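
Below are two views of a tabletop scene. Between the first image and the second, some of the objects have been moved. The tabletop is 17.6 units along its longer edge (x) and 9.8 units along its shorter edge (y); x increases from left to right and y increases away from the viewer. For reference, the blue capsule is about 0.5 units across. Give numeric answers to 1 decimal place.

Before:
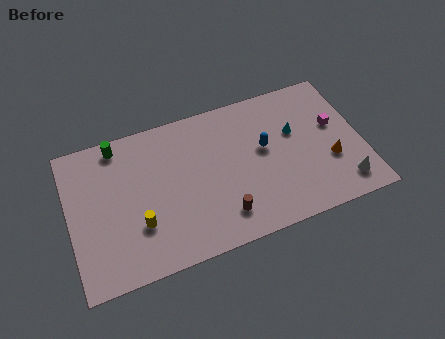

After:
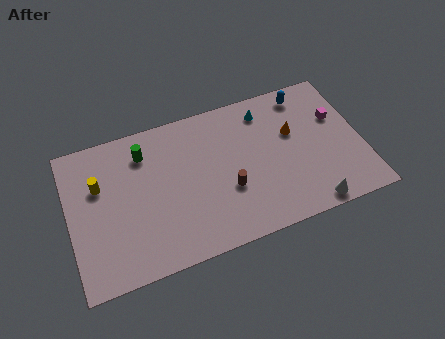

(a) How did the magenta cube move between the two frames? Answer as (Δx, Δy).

(0.2, 0.5)

From the two frames, the magenta cube sits at roughly (16.1, 5.8) before and (16.3, 6.3) after.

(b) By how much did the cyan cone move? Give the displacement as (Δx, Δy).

(-1.6, 2.0)

The cyan cone was at about (13.7, 6.1) and moved to about (12.1, 8.1).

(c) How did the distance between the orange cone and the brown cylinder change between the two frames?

-2.0

They were about 6.9 units apart before and 4.9 after — 2.0 units closer together.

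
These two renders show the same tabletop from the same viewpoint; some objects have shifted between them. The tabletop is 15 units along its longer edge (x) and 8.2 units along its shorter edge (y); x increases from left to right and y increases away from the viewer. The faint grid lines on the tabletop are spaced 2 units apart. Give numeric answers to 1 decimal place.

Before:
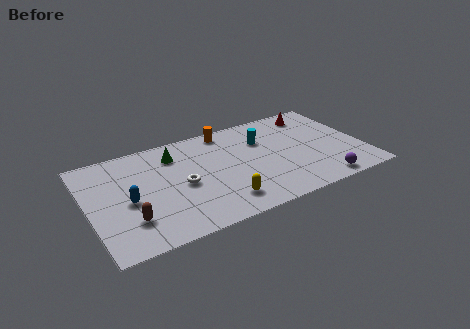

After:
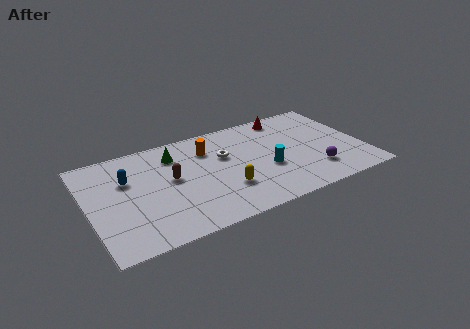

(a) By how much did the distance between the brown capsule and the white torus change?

-0.3

Before: roughly 3.4 units apart; after: 3.1. That's 0.3 units closer together.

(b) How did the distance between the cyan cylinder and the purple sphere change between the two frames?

-2.7

Before: roughly 5.5 units apart; after: 2.8. That's 2.7 units closer together.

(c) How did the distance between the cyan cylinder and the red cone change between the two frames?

+1.0

The distance was about 3.3 in the first image and 4.3 in the second, so they moved 1.0 units further apart.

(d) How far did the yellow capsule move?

0.9

The yellow capsule moved from about (6.9, 1.6) to (7.2, 2.5), a distance of √(0.3² + 0.9²) ≈ 0.9.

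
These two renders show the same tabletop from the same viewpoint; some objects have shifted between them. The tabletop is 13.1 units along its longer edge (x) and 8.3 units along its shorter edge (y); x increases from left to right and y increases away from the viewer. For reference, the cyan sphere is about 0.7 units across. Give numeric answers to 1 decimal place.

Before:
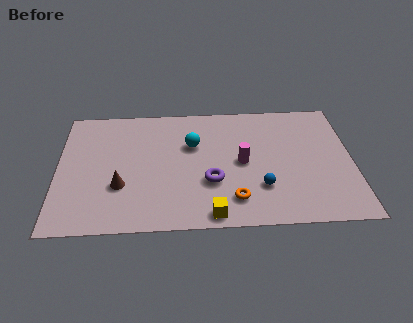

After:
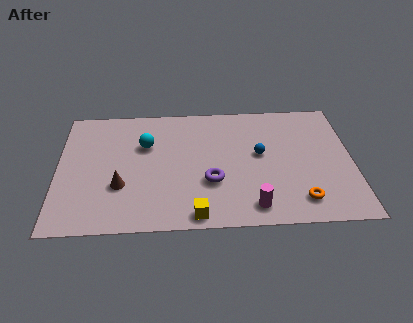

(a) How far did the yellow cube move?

0.7

The yellow cube was near (6.8, 0.8) before and (6.1, 0.8) after, so it travelled √(0.7² + 0.0²) ≈ 0.7 units.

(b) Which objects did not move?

the brown cone and the purple torus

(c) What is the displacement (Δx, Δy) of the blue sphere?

(0.0, 2.2)

The blue sphere started near (9.0, 2.4) and ended near (9.0, 4.6).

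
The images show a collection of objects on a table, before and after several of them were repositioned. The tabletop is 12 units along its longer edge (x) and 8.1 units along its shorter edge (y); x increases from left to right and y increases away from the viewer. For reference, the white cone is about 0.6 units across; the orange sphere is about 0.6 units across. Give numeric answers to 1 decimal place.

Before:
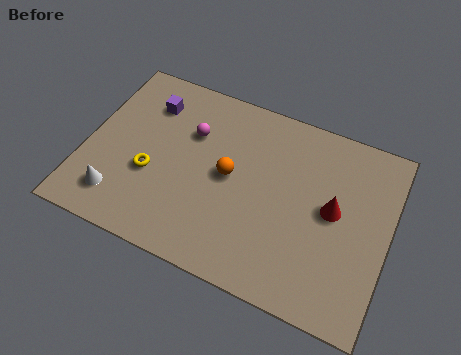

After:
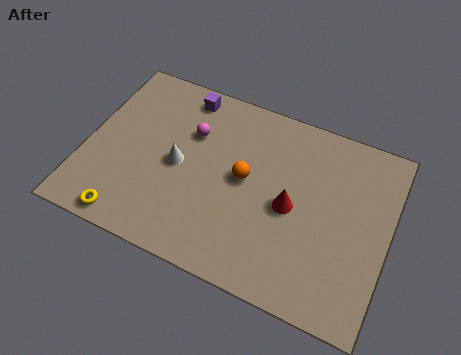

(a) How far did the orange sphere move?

0.6

The orange sphere moved from about (5.7, 4.2) to (6.3, 4.3), a distance of √(0.6² + 0.1²) ≈ 0.6.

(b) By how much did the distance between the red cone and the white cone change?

-4.1

Before: roughly 8.6 units apart; after: 4.5. That's 4.1 units closer together.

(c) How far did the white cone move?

3.1

The white cone moved from about (1.6, 1.6) to (3.7, 3.9), a distance of √(2.1² + 2.3²) ≈ 3.1.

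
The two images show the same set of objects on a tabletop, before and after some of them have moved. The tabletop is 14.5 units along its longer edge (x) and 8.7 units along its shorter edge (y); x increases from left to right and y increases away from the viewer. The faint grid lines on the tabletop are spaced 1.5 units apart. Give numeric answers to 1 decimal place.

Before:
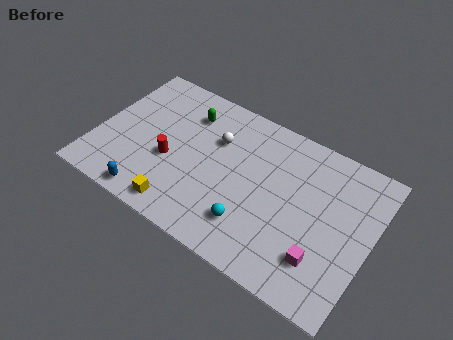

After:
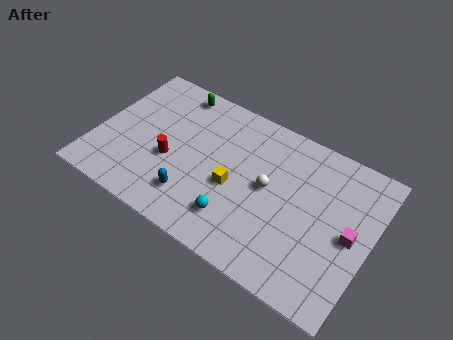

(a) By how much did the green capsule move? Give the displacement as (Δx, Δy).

(-0.9, 1.0)

The green capsule was at about (4.4, 6.7) and moved to about (3.5, 7.7).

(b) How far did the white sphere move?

3.3

From (6.1, 5.9) to (9.1, 4.6), the white sphere covered √(3.0² + 1.3²) ≈ 3.3 units.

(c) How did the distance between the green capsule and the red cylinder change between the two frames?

+1.0

The distance was about 3.2 in the first image and 4.2 in the second, so they moved 1.0 units further apart.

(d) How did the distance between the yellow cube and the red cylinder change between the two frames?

+0.8

The distance was about 2.6 in the first image and 3.4 in the second, so they moved 0.8 units further apart.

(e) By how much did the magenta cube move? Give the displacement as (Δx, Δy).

(1.2, 2.0)

From the two frames, the magenta cube sits at roughly (12.3, 2.2) before and (13.5, 4.2) after.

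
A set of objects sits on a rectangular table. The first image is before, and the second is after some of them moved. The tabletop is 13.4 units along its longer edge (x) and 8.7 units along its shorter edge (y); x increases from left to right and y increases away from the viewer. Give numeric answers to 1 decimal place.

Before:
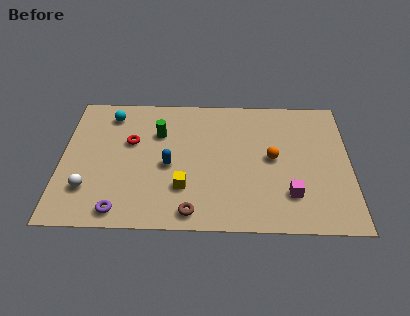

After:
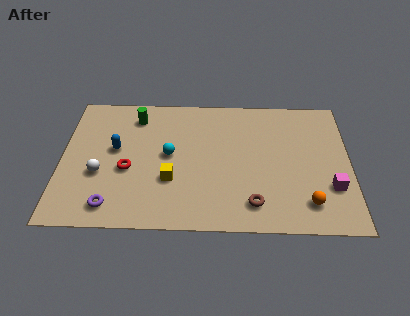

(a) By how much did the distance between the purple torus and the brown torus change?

+3.2

They were about 3.3 units apart before and 6.5 after — 3.2 units further apart.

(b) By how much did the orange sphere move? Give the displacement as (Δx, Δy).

(1.6, -2.8)

The orange sphere started near (9.8, 4.5) and ended near (11.4, 1.7).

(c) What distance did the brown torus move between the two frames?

2.9

From (6.1, 1.0) to (8.9, 1.6), the brown torus covered √(2.8² + 0.6²) ≈ 2.9 units.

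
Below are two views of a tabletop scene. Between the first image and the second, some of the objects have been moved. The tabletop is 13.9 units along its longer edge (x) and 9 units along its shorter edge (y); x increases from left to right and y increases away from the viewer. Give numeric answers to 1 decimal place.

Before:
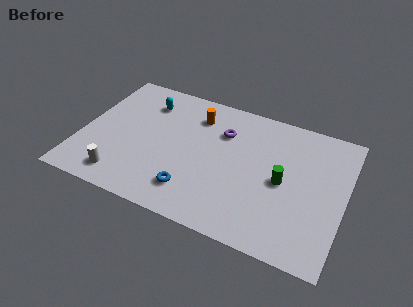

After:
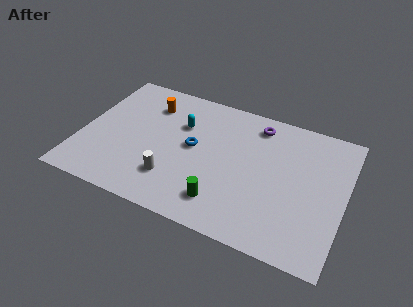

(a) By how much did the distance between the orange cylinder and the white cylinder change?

-1.6

Before: roughly 6.5 units apart; after: 4.9. That's 1.6 units closer together.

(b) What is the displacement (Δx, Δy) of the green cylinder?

(-2.9, -2.5)

From the two frames, the green cylinder sits at roughly (10.7, 4.3) before and (7.8, 1.8) after.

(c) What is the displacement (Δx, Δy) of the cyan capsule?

(2.0, -0.9)

The cyan capsule was at about (3.1, 7.0) and moved to about (5.1, 6.1).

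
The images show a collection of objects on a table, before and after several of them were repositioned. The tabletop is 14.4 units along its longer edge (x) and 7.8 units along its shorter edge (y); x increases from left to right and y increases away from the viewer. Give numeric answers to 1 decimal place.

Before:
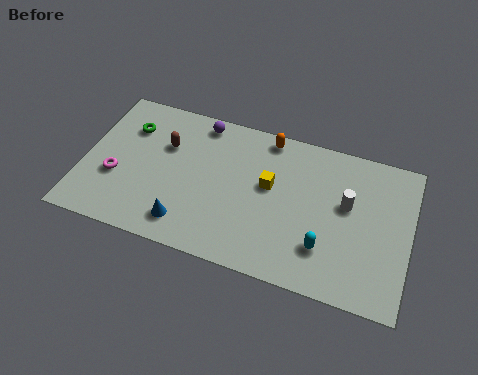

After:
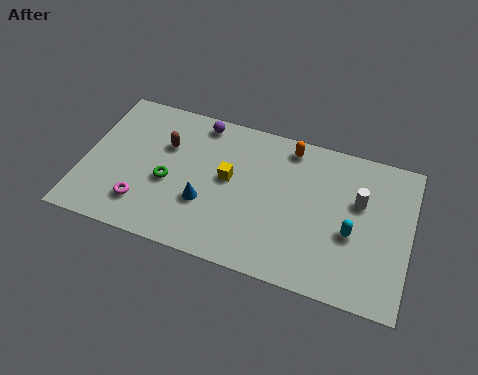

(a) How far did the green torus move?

3.1

The green torus was near (1.8, 5.7) before and (3.8, 3.3) after, so it travelled √(2.0² + 2.4²) ≈ 3.1 units.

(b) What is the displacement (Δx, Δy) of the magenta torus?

(1.3, -1.1)

The magenta torus was at about (1.5, 2.9) and moved to about (2.8, 1.8).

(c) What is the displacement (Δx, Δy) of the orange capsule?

(1.0, -0.2)

The orange capsule was at about (7.9, 7.0) and moved to about (8.9, 6.8).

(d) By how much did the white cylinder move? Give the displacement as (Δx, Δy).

(0.5, 0.3)

From the two frames, the white cylinder sits at roughly (11.6, 4.6) before and (12.1, 4.9) after.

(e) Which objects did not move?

the brown capsule and the purple sphere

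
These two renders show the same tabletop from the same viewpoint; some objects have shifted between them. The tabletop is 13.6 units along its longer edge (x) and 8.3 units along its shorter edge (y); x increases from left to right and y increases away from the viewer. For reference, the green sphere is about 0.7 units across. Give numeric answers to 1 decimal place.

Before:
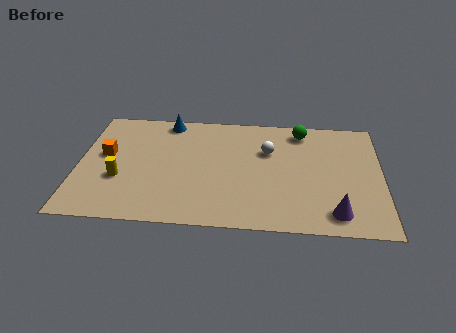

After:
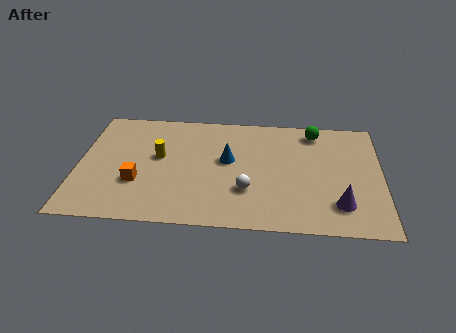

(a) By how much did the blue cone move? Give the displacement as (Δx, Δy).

(2.8, -2.7)

From the two frames, the blue cone sits at roughly (3.9, 7.4) before and (6.7, 4.7) after.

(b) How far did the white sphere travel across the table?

3.0

From (8.5, 5.5) to (7.6, 2.6), the white sphere covered √(0.9² + 2.9²) ≈ 3.0 units.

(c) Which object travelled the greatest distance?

the blue cone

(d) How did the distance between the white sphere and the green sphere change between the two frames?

+3.2

The distance was about 2.2 in the first image and 5.4 in the second, so they moved 3.2 units further apart.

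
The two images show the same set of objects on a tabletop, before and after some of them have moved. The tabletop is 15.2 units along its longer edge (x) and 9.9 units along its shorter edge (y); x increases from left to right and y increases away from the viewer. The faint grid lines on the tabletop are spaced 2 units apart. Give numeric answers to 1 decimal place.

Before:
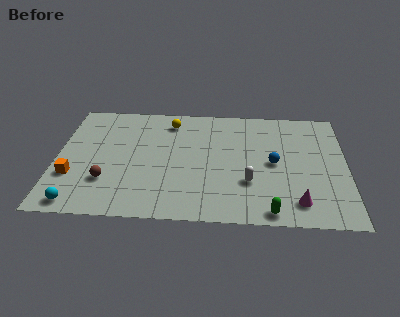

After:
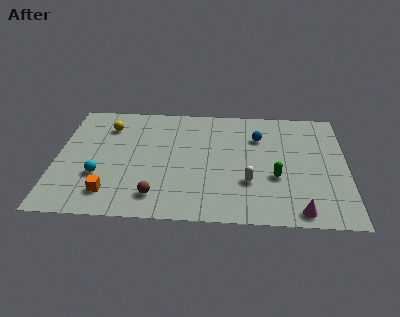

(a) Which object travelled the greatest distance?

the yellow sphere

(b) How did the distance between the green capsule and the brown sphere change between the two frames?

-2.2

Before: roughly 8.7 units apart; after: 6.5. That's 2.2 units closer together.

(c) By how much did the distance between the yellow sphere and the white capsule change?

+2.2

The distance was about 6.5 in the first image and 8.7 in the second, so they moved 2.2 units further apart.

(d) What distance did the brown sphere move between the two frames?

2.8

From (2.7, 2.9) to (5.3, 1.8), the brown sphere covered √(2.6² + 1.1²) ≈ 2.8 units.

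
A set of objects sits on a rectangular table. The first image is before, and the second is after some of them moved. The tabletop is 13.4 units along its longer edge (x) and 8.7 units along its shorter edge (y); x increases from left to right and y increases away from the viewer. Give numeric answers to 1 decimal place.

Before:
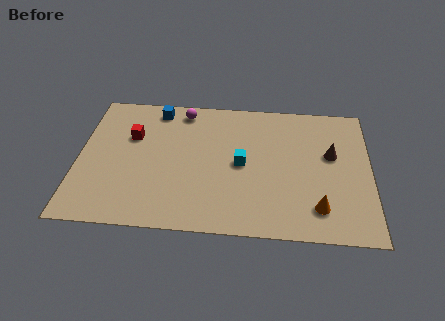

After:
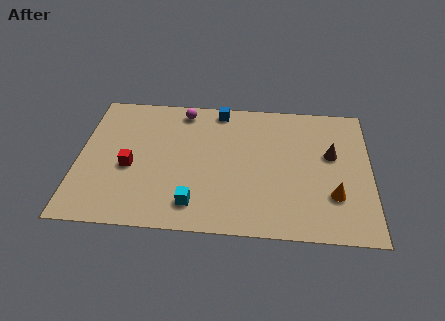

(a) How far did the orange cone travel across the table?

1.1

From (11.0, 1.8) to (11.7, 2.6), the orange cone covered √(0.7² + 0.8²) ≈ 1.1 units.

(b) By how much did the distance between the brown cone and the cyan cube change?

+3.0

Before: roughly 4.2 units apart; after: 7.2. That's 3.0 units further apart.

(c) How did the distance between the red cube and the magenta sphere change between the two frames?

+1.5

They were about 3.0 units apart before and 4.5 after — 1.5 units further apart.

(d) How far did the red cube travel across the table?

2.0

From (2.4, 5.7) to (2.4, 3.7), the red cube covered √(0.0² + 2.0²) ≈ 2.0 units.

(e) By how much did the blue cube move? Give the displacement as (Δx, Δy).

(2.9, 0.2)

The blue cube was at about (3.5, 7.6) and moved to about (6.4, 7.8).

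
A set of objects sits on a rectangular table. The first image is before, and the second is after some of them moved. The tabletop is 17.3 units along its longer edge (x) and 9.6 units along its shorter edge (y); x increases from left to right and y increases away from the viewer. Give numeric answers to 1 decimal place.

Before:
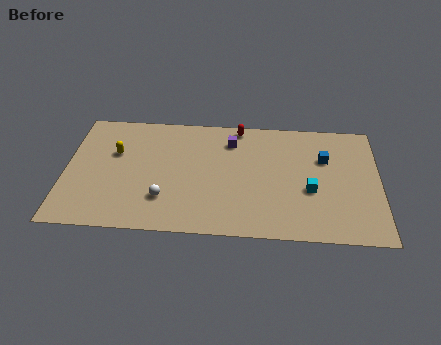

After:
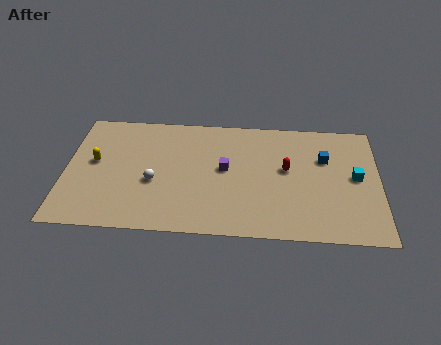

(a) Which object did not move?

the blue cube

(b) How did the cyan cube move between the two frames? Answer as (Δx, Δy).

(2.5, 1.2)

From the two frames, the cyan cube sits at roughly (13.5, 3.8) before and (16.0, 5.0) after.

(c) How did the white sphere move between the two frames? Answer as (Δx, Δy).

(-0.6, 1.3)

From the two frames, the white sphere sits at roughly (5.5, 2.6) before and (4.9, 3.9) after.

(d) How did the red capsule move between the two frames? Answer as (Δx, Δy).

(2.7, -3.3)

From the two frames, the red capsule sits at roughly (9.5, 8.7) before and (12.2, 5.4) after.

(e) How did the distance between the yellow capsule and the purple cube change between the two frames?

+0.6

They were about 6.6 units apart before and 7.2 after — 0.6 units further apart.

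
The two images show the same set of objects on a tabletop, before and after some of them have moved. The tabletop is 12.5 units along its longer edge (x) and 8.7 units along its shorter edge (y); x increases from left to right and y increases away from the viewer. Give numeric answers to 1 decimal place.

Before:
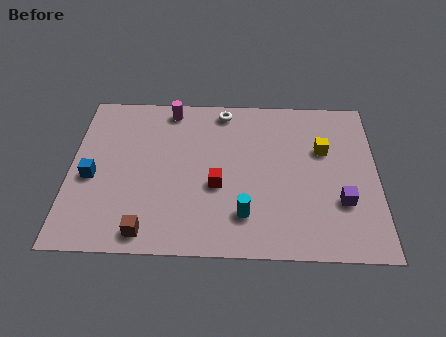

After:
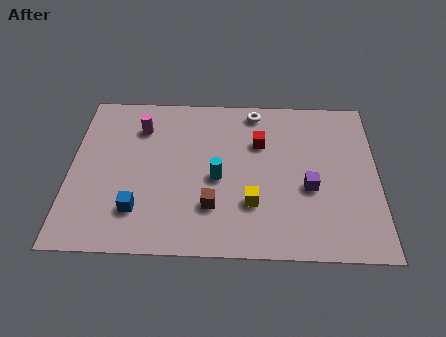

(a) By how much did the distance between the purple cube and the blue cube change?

-3.1

The distance was about 10.1 in the first image and 7.0 in the second, so they moved 3.1 units closer together.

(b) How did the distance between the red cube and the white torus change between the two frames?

-2.4

They were about 4.2 units apart before and 1.8 after — 2.4 units closer together.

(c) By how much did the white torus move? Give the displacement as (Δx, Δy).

(1.3, 0.0)

The white torus was at about (6.2, 7.7) and moved to about (7.5, 7.7).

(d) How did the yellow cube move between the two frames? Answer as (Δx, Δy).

(-2.9, -3.0)

From the two frames, the yellow cube sits at roughly (10.3, 5.6) before and (7.4, 2.6) after.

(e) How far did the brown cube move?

3.0

The brown cube was near (3.2, 1.0) before and (5.8, 2.4) after, so it travelled √(2.6² + 1.4²) ≈ 3.0 units.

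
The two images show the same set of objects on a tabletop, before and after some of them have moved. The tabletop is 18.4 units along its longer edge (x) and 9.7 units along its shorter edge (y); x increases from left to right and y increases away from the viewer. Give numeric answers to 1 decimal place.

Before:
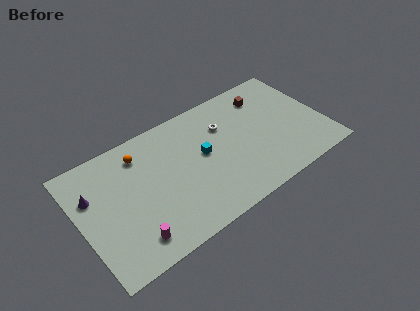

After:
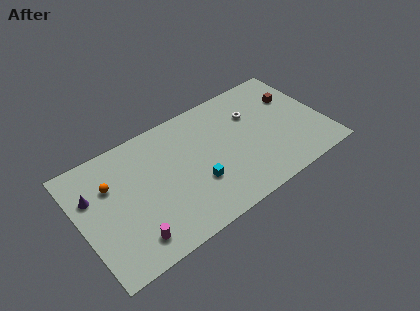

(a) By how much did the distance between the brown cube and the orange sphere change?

+4.4

The distance was about 9.7 in the first image and 14.1 in the second, so they moved 4.4 units further apart.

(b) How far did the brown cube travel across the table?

2.3

The brown cube moved from about (14.6, 7.7) to (16.6, 6.6), a distance of √(2.0² + 1.1²) ≈ 2.3.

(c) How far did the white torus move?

2.2

The white torus was near (11.2, 6.8) before and (13.4, 6.7) after, so it travelled √(2.2² + 0.1²) ≈ 2.2 units.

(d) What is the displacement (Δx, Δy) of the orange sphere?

(-2.4, -1.2)

The orange sphere started near (4.9, 7.8) and ended near (2.5, 6.6).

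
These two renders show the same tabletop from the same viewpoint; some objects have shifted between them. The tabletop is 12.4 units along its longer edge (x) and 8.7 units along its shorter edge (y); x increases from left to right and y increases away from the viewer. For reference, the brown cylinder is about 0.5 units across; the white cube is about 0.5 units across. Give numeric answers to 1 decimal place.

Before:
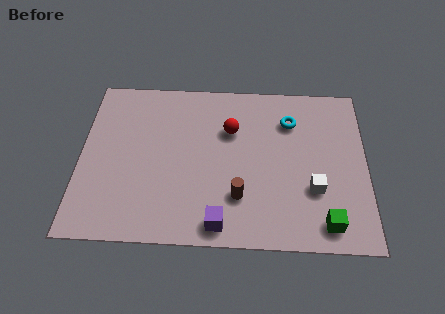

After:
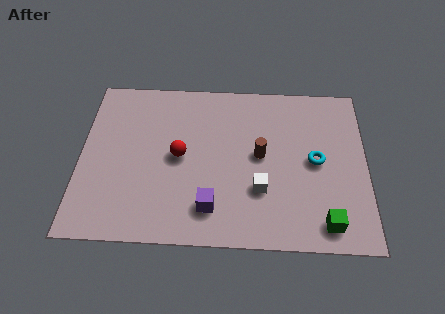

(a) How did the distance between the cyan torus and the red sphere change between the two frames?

+3.2

They were about 2.7 units apart before and 5.9 after — 3.2 units further apart.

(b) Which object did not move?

the green cube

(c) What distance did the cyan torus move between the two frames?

2.4

From (9.1, 6.5) to (10.2, 4.4), the cyan torus covered √(1.1² + 2.1²) ≈ 2.4 units.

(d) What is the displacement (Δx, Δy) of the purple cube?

(-0.4, 0.8)

The purple cube was at about (6.1, 1.0) and moved to about (5.7, 1.8).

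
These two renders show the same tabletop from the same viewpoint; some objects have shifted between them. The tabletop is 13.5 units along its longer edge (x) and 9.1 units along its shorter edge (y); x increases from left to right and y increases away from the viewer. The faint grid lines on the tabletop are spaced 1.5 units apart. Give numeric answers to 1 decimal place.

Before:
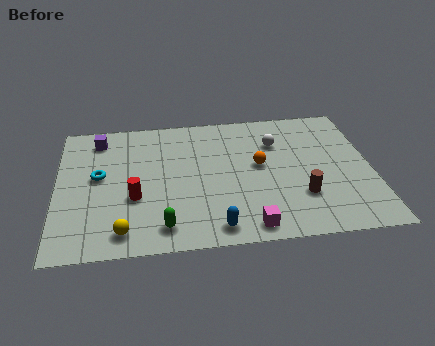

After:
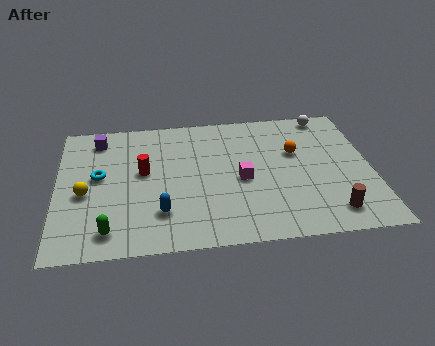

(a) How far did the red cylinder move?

1.7

The red cylinder moved from about (3.3, 3.4) to (3.7, 5.1), a distance of √(0.4² + 1.7²) ≈ 1.7.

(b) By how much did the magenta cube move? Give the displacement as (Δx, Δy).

(-0.2, 3.1)

From the two frames, the magenta cube sits at roughly (8.1, 1.0) before and (7.9, 4.1) after.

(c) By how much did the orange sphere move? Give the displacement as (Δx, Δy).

(1.6, 0.7)

The orange sphere started near (8.7, 5.0) and ended near (10.3, 5.7).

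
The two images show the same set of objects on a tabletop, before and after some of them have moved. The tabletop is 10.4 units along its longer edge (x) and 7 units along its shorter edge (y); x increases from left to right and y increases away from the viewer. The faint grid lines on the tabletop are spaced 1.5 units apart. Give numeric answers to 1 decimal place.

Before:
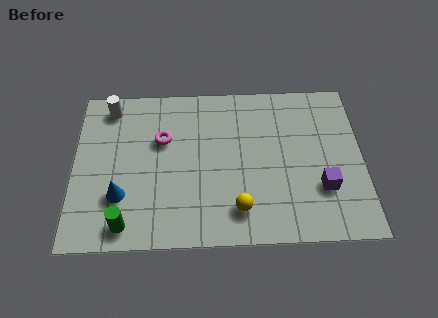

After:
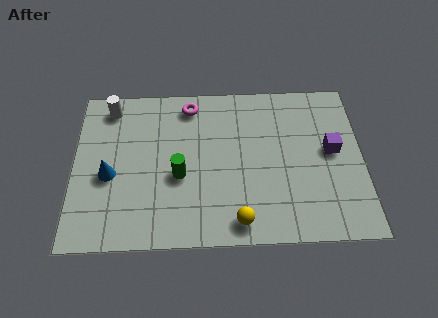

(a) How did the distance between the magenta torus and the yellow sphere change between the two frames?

+1.3

Before: roughly 4.1 units apart; after: 5.4. That's 1.3 units further apart.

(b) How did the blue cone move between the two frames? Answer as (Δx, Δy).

(-0.4, 0.9)

The blue cone started near (1.7, 2.1) and ended near (1.3, 3.0).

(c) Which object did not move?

the white cylinder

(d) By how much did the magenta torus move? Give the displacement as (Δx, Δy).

(1.0, 1.5)

The magenta torus was at about (3.2, 4.5) and moved to about (4.2, 6.0).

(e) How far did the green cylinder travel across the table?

2.8

The green cylinder was near (1.9, 0.9) before and (3.8, 2.9) after, so it travelled √(1.9² + 2.0²) ≈ 2.8 units.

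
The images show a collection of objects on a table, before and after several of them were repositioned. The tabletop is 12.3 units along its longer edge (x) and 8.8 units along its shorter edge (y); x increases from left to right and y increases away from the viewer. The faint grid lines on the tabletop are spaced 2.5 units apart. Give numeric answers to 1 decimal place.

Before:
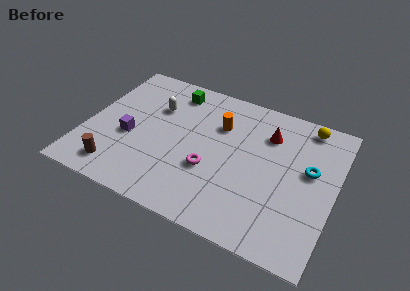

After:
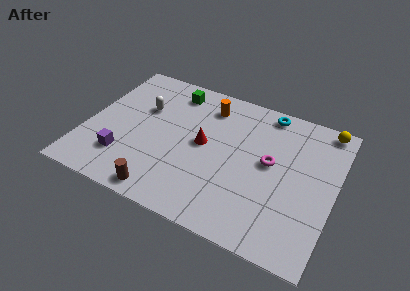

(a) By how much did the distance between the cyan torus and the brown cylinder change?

-1.6

They were about 9.8 units apart before and 8.2 after — 1.6 units closer together.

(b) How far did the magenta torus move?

3.2

From (6.3, 3.2) to (9.1, 4.8), the magenta torus covered √(2.8² + 1.6²) ≈ 3.2 units.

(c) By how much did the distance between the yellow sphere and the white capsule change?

+1.6

Before: roughly 7.6 units apart; after: 9.2. That's 1.6 units further apart.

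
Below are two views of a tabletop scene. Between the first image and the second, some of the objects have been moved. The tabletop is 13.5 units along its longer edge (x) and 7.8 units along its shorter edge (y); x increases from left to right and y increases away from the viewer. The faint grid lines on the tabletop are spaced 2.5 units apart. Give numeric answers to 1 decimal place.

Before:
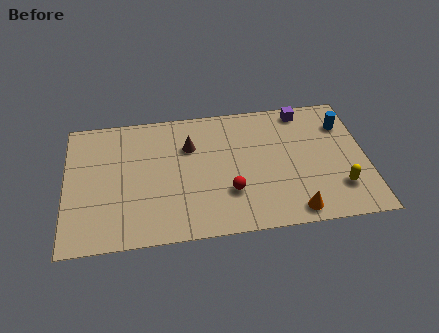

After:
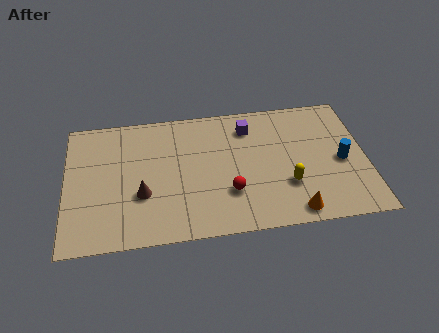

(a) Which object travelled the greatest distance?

the brown cone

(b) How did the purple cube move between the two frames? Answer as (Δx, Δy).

(-2.5, -0.7)

The purple cube was at about (10.8, 6.9) and moved to about (8.3, 6.2).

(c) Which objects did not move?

the orange cone and the red sphere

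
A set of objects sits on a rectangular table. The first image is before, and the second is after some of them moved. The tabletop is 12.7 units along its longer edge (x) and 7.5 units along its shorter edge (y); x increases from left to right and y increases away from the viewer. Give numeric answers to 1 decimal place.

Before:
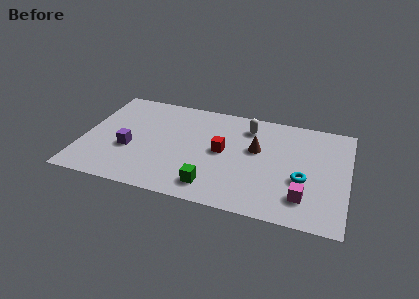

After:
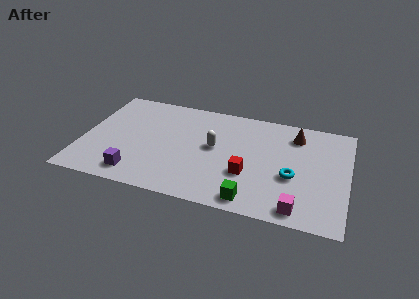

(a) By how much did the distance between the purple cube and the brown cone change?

+2.5

The distance was about 6.2 in the first image and 8.7 in the second, so they moved 2.5 units further apart.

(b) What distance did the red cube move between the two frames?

1.8

The red cube moved from about (6.7, 3.9) to (8.0, 2.6), a distance of √(1.3² + 1.3²) ≈ 1.8.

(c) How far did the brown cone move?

2.3

The brown cone was near (8.3, 4.5) before and (10.1, 6.0) after, so it travelled √(1.8² + 1.5²) ≈ 2.3 units.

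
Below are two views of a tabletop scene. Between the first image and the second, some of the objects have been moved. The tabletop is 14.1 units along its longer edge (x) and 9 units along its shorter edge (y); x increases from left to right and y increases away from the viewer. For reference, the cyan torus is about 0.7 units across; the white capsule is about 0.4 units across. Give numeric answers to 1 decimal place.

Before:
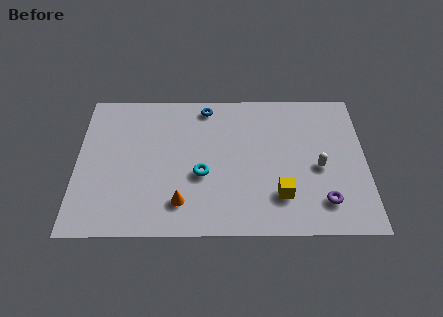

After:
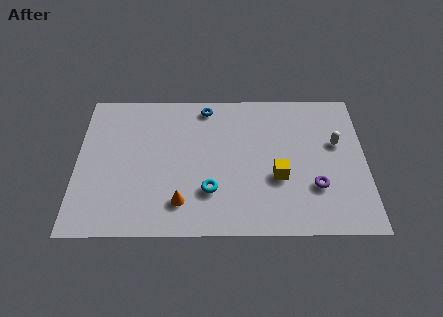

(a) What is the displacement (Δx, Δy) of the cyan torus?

(0.4, -1.0)

The cyan torus was at about (6.1, 3.6) and moved to about (6.5, 2.6).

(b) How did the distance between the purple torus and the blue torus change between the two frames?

-0.9

The distance was about 8.3 in the first image and 7.4 in the second, so they moved 0.9 units closer together.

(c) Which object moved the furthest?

the white capsule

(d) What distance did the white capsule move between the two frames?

1.7

The white capsule was near (11.8, 4.0) before and (12.7, 5.5) after, so it travelled √(0.9² + 1.5²) ≈ 1.7 units.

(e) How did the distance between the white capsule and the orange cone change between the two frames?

+1.4

Before: roughly 7.0 units apart; after: 8.4. That's 1.4 units further apart.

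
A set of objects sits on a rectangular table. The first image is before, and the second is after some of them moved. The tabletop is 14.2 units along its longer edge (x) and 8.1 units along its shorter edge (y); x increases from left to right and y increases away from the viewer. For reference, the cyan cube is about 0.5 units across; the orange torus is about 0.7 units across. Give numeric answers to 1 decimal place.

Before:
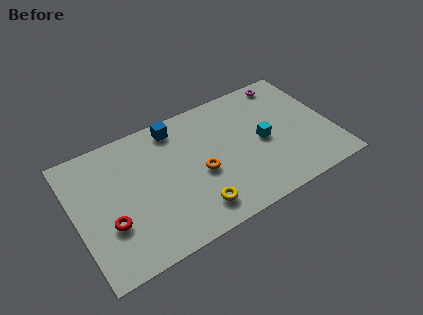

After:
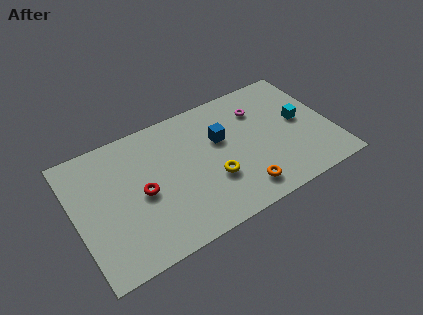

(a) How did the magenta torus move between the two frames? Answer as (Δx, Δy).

(-1.8, -1.2)

From the two frames, the magenta torus sits at roughly (12.3, 7.2) before and (10.5, 6.0) after.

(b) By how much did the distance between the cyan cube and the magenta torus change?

-1.1

Before: roughly 3.8 units apart; after: 2.7. That's 1.1 units closer together.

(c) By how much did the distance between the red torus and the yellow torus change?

-0.8

They were about 4.7 units apart before and 3.9 after — 0.8 units closer together.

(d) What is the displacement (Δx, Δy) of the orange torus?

(2.0, -2.1)

From the two frames, the orange torus sits at roughly (6.8, 3.5) before and (8.8, 1.4) after.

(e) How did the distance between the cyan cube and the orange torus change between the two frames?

+1.2

They were about 3.6 units apart before and 4.8 after — 1.2 units further apart.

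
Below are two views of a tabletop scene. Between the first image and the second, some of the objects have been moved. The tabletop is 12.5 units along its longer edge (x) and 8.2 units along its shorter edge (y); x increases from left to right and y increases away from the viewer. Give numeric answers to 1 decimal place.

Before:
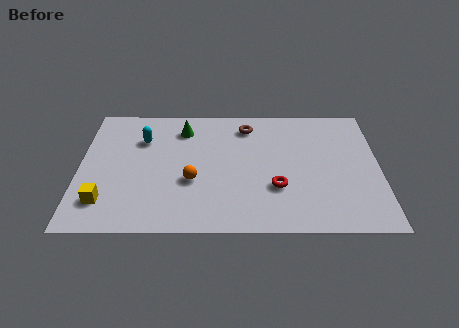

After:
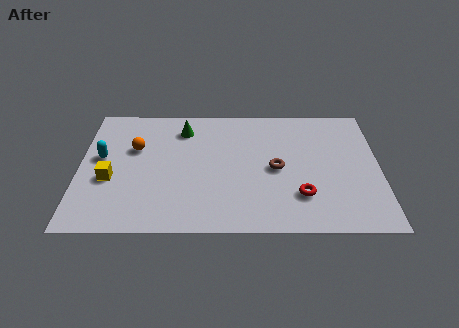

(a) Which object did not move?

the green cone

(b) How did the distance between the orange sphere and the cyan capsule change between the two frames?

-1.9

The distance was about 3.4 in the first image and 1.5 in the second, so they moved 1.9 units closer together.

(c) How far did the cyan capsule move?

2.1

From (2.6, 5.8) to (0.9, 4.6), the cyan capsule covered √(1.7² + 1.2²) ≈ 2.1 units.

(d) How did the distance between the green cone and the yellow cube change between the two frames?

-1.2

They were about 5.7 units apart before and 4.5 after — 1.2 units closer together.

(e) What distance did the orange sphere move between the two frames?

3.2

The orange sphere moved from about (4.7, 3.1) to (2.3, 5.2), a distance of √(2.4² + 2.1²) ≈ 3.2.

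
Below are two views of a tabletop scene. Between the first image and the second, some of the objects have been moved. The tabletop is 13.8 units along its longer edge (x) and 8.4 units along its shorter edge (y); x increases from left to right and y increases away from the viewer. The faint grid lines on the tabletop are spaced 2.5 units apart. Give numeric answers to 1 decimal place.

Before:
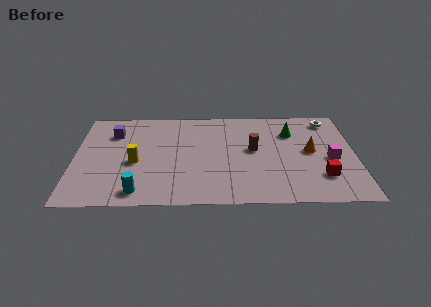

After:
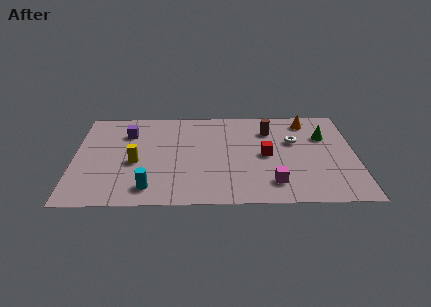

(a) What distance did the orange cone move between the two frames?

2.7

From (11.6, 4.4) to (11.5, 7.1), the orange cone covered √(0.1² + 2.7²) ≈ 2.7 units.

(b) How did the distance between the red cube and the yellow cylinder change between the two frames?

-2.8

They were about 9.2 units apart before and 6.4 after — 2.8 units closer together.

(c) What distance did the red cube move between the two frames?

3.3

The red cube moved from about (12.1, 2.2) to (9.4, 4.1), a distance of √(2.7² + 1.9²) ≈ 3.3.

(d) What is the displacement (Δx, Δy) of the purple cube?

(0.7, 0.0)

From the two frames, the purple cube sits at roughly (1.9, 6.2) before and (2.6, 6.2) after.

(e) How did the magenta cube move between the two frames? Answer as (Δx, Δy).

(-2.9, -2.0)

The magenta cube started near (12.6, 3.7) and ended near (9.7, 1.7).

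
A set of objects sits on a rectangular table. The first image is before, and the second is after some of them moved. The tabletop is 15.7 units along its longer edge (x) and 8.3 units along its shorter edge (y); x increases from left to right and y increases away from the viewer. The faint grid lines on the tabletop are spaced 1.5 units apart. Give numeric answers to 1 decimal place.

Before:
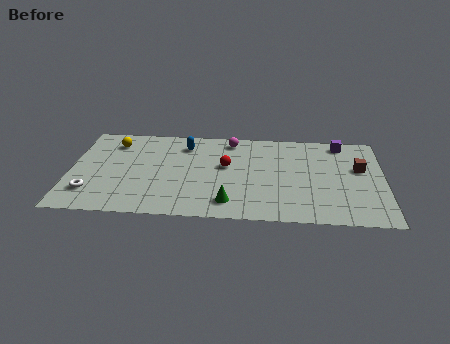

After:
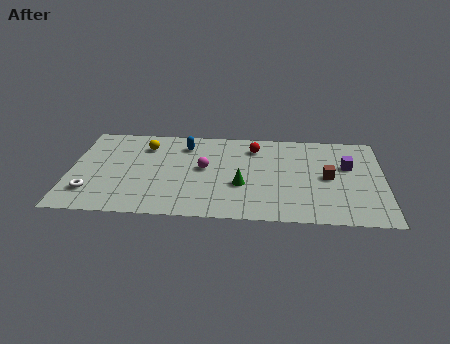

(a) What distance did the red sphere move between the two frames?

2.3

The red sphere was near (7.8, 4.8) before and (9.2, 6.6) after, so it travelled √(1.4² + 1.8²) ≈ 2.3 units.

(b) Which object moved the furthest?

the magenta sphere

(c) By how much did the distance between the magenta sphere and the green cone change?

-3.3

Before: roughly 5.7 units apart; after: 2.4. That's 3.3 units closer together.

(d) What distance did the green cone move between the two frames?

1.7

The green cone moved from about (8.0, 1.5) to (8.6, 3.1), a distance of √(0.6² + 1.6²) ≈ 1.7.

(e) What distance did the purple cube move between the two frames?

2.1

The purple cube was near (13.6, 7.3) before and (13.9, 5.2) after, so it travelled √(0.3² + 2.1²) ≈ 2.1 units.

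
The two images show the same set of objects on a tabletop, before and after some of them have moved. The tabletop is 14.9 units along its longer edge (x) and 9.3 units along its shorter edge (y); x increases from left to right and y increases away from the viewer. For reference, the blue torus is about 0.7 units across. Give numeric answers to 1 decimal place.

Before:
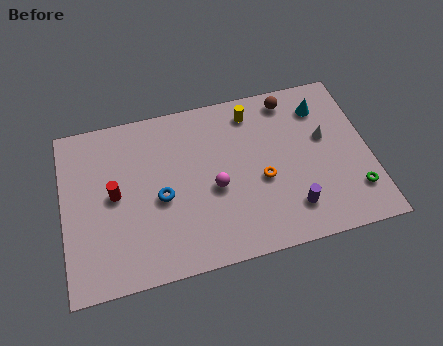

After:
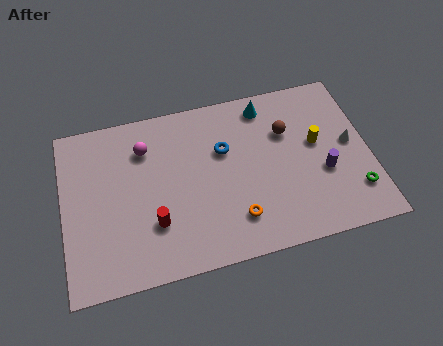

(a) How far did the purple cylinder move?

2.3

The purple cylinder moved from about (10.9, 2.0) to (12.6, 3.6), a distance of √(1.7² + 1.6²) ≈ 2.3.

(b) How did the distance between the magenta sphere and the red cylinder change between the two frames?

-0.7

Before: roughly 4.9 units apart; after: 4.2. That's 0.7 units closer together.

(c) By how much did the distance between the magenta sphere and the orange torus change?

+4.1

They were about 2.3 units apart before and 6.4 after — 4.1 units further apart.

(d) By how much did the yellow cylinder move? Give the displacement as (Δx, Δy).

(3.0, -2.5)

The yellow cylinder started near (9.4, 7.8) and ended near (12.4, 5.3).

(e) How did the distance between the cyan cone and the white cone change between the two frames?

+3.2

Before: roughly 1.8 units apart; after: 5.0. That's 3.2 units further apart.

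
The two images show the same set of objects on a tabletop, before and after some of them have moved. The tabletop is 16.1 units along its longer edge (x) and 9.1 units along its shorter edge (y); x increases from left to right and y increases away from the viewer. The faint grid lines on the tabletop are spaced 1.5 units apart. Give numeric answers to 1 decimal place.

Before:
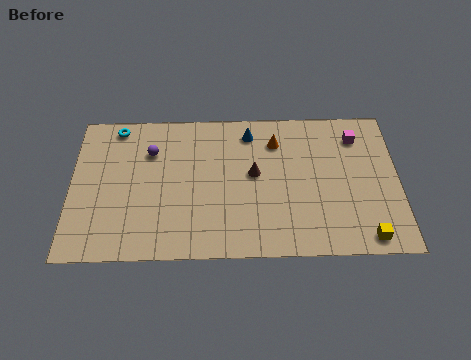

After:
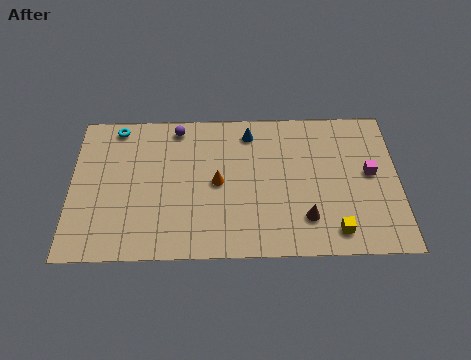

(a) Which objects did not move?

the cyan torus and the blue cone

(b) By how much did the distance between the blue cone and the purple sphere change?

-1.4

The distance was about 5.0 in the first image and 3.6 in the second, so they moved 1.4 units closer together.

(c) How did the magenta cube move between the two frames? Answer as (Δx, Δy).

(0.6, -2.3)

The magenta cube started near (14.1, 7.2) and ended near (14.7, 4.9).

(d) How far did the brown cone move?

3.8

From (9.0, 5.0) to (11.5, 2.2), the brown cone covered √(2.5² + 2.8²) ≈ 3.8 units.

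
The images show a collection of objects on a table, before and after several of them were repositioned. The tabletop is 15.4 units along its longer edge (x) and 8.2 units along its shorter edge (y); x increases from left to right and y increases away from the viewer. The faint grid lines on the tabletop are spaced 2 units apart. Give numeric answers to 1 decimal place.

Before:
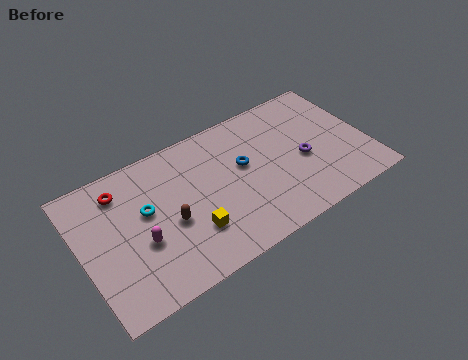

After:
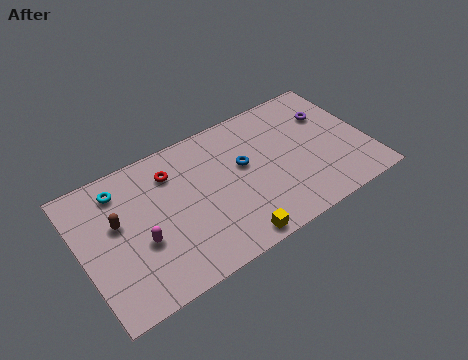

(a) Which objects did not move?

the magenta capsule and the blue torus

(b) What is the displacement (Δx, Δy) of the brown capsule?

(-2.6, 1.4)

The brown capsule started near (4.6, 3.5) and ended near (2.0, 4.9).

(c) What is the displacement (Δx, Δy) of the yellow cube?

(1.9, -1.6)

From the two frames, the yellow cube sits at roughly (5.6, 2.4) before and (7.5, 0.8) after.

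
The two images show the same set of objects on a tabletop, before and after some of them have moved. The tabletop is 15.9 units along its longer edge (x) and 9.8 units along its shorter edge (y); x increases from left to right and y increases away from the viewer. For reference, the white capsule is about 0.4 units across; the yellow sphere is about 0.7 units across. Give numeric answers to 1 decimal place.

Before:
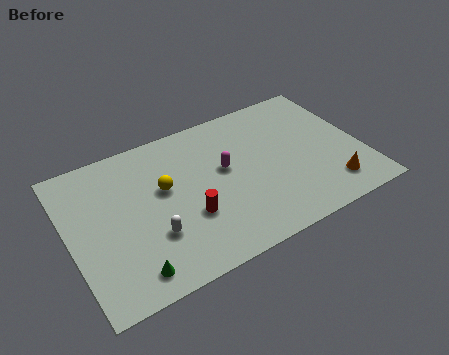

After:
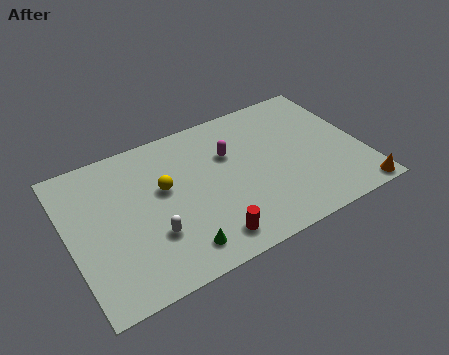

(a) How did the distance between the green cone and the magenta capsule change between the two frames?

-1.1

Before: roughly 7.1 units apart; after: 6.0. That's 1.1 units closer together.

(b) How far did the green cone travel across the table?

2.6

The green cone moved from about (2.8, 1.4) to (5.4, 1.6), a distance of √(2.6² + 0.2²) ≈ 2.6.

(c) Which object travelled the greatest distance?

the green cone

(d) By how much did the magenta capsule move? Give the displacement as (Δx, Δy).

(0.4, 0.9)

From the two frames, the magenta capsule sits at roughly (8.5, 5.6) before and (8.9, 6.5) after.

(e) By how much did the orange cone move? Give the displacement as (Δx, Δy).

(1.3, -1.1)

From the two frames, the orange cone sits at roughly (13.8, 1.9) before and (15.1, 0.8) after.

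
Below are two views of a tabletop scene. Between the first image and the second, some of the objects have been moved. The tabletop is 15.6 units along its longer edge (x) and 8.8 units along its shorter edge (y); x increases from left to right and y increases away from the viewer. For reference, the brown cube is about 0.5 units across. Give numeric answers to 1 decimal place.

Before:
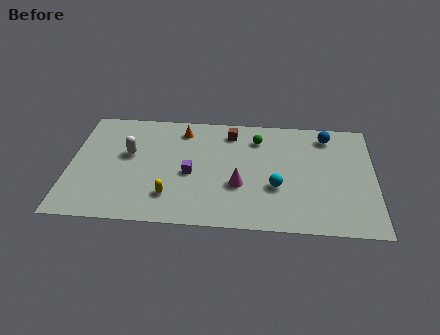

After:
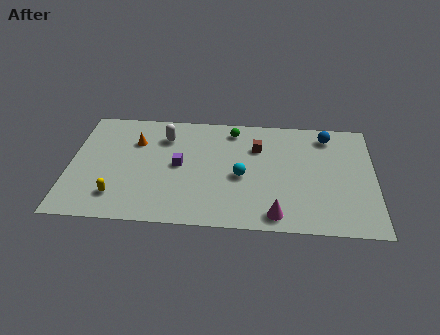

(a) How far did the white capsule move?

2.3

The white capsule moved from about (3.0, 5.2) to (4.8, 6.7), a distance of √(1.8² + 1.5²) ≈ 2.3.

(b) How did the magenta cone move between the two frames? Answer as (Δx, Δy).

(1.9, -2.1)

From the two frames, the magenta cone sits at roughly (8.7, 3.2) before and (10.6, 1.1) after.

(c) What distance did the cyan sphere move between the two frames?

1.9

The cyan sphere moved from about (10.6, 3.2) to (8.8, 3.9), a distance of √(1.8² + 0.7²) ≈ 1.9.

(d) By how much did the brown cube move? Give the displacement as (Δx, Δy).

(1.4, -1.1)

The brown cube was at about (8.2, 7.3) and moved to about (9.6, 6.2).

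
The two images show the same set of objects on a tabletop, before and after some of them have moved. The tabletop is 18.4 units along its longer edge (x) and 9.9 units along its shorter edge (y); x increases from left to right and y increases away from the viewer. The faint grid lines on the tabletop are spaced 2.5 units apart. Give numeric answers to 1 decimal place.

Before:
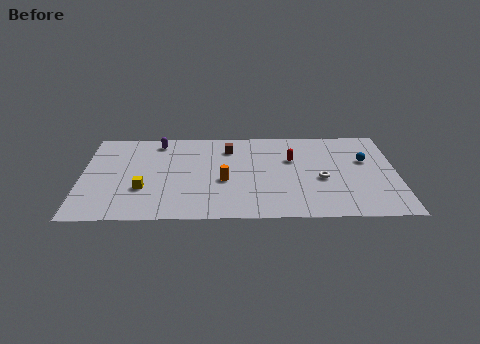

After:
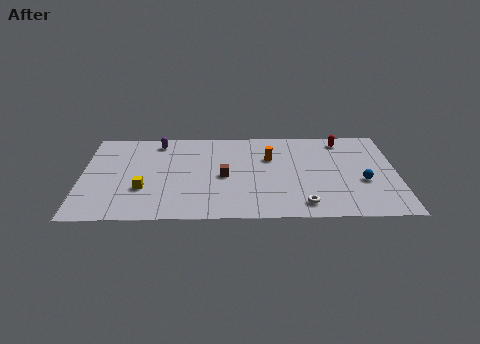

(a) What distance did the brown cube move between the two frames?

3.1

From (8.6, 7.7) to (8.3, 4.6), the brown cube covered √(0.3² + 3.1²) ≈ 3.1 units.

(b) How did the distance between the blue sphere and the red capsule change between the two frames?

+0.4

The distance was about 4.3 in the first image and 4.7 in the second, so they moved 0.4 units further apart.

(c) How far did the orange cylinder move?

3.7

The orange cylinder moved from about (8.3, 4.1) to (11.0, 6.6), a distance of √(2.7² + 2.5²) ≈ 3.7.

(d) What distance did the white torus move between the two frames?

2.9

From (14.0, 4.2) to (12.9, 1.5), the white torus covered √(1.1² + 2.7²) ≈ 2.9 units.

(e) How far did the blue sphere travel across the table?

2.3

From (16.6, 6.2) to (16.4, 3.9), the blue sphere covered √(0.2² + 2.3²) ≈ 2.3 units.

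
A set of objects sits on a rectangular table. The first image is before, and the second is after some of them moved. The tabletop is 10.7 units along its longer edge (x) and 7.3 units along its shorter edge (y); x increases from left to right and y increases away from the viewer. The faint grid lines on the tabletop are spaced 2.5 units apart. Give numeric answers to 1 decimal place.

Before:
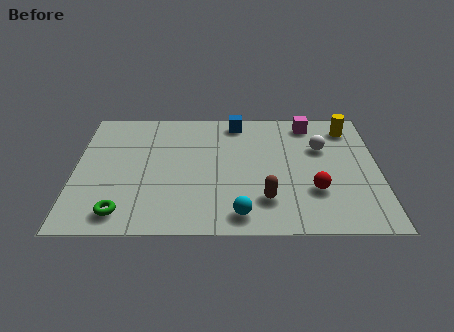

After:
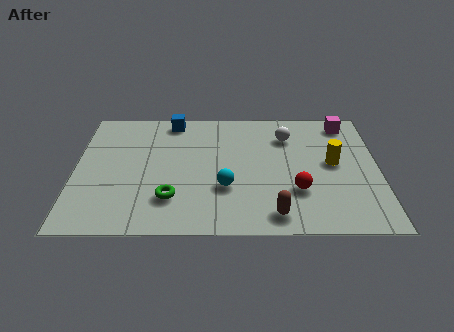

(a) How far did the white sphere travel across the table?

1.4

From (8.7, 4.8) to (7.5, 5.5), the white sphere covered √(1.2² + 0.7²) ≈ 1.4 units.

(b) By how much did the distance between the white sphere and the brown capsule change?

+0.9

They were about 3.6 units apart before and 4.5 after — 0.9 units further apart.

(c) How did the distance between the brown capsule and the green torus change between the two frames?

-1.3

They were about 5.0 units apart before and 3.7 after — 1.3 units closer together.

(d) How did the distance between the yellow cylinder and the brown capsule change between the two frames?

-1.6

The distance was about 5.2 in the first image and 3.6 in the second, so they moved 1.6 units closer together.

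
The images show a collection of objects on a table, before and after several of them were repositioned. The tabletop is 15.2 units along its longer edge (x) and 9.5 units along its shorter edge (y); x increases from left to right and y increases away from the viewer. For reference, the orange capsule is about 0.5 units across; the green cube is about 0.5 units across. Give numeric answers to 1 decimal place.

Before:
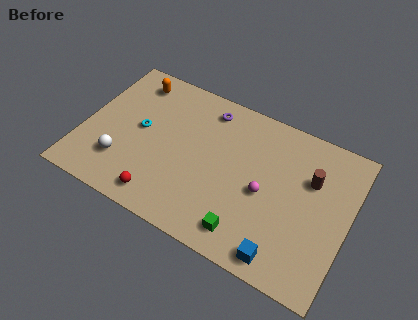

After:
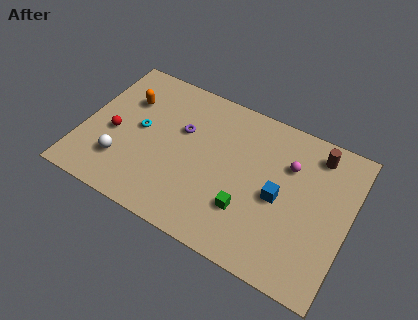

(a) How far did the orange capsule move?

1.4

The orange capsule was near (2.3, 8.0) before and (2.2, 6.6) after, so it travelled √(0.1² + 1.4²) ≈ 1.4 units.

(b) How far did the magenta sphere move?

2.5

The magenta sphere was near (10.5, 4.3) before and (11.6, 6.6) after, so it travelled √(1.1² + 2.3²) ≈ 2.5 units.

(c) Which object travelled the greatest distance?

the red sphere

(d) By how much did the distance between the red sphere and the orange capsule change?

-4.7

They were about 7.2 units apart before and 2.5 after — 4.7 units closer together.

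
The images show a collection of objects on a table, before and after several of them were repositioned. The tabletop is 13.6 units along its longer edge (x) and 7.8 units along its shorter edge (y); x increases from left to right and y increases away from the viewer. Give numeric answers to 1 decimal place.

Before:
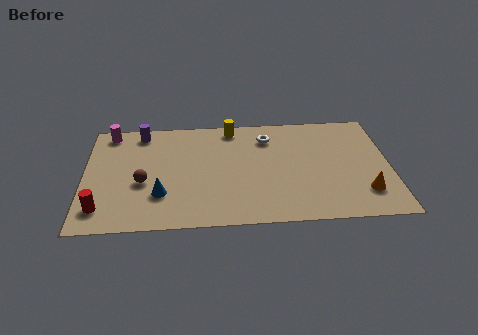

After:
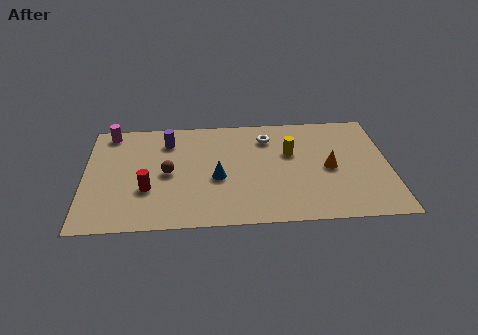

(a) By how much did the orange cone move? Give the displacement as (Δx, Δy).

(-1.5, 1.8)

From the two frames, the orange cone sits at roughly (12.4, 1.9) before and (10.9, 3.7) after.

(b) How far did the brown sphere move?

1.3

The brown sphere was near (2.6, 3.2) before and (3.7, 3.8) after, so it travelled √(1.1² + 0.6²) ≈ 1.3 units.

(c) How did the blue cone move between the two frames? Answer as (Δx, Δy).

(2.5, 1.0)

The blue cone started near (3.4, 2.3) and ended near (5.9, 3.3).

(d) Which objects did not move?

the white torus and the magenta cylinder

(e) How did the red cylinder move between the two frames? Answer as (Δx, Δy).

(2.0, 1.2)

The red cylinder was at about (0.8, 1.5) and moved to about (2.8, 2.7).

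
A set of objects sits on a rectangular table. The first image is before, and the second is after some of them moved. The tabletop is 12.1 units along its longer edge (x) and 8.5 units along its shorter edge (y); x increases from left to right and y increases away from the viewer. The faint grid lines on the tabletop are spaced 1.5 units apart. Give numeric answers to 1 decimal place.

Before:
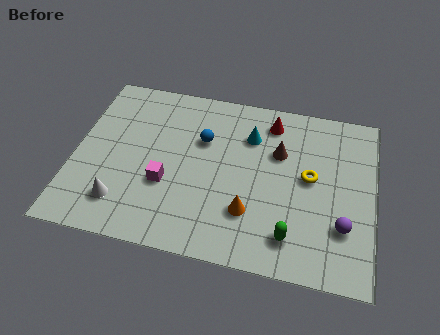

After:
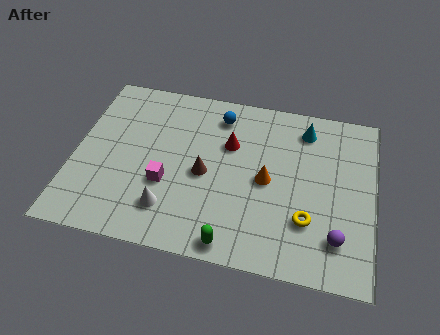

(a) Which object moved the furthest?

the brown cone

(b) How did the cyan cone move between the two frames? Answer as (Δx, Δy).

(2.2, 0.8)

The cyan cone was at about (7.0, 6.2) and moved to about (9.2, 7.0).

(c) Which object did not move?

the magenta cube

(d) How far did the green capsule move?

2.4

From (8.9, 1.6) to (6.6, 0.8), the green capsule covered √(2.3² + 0.8²) ≈ 2.4 units.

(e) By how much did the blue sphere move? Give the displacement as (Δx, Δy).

(0.6, 1.4)

The blue sphere was at about (5.1, 5.6) and moved to about (5.7, 7.0).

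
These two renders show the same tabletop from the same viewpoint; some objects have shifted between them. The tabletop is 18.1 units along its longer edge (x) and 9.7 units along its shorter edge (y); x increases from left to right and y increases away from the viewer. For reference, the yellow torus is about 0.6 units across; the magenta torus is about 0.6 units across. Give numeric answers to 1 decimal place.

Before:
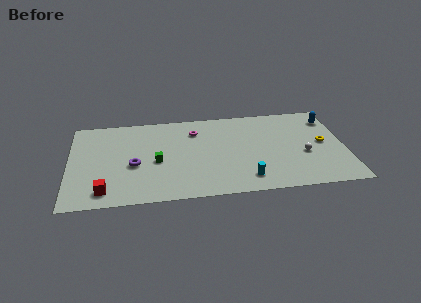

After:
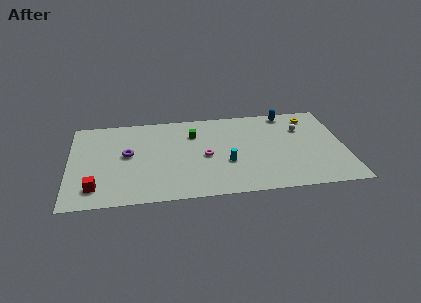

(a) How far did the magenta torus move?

3.0

The magenta torus was near (8.3, 7.4) before and (8.9, 4.5) after, so it travelled √(0.6² + 2.9²) ≈ 3.0 units.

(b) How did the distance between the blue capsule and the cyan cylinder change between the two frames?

-1.7

Before: roughly 8.3 units apart; after: 6.6. That's 1.7 units closer together.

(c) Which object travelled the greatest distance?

the green cube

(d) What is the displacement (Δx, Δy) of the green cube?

(2.5, 2.8)

The green cube was at about (5.7, 4.3) and moved to about (8.2, 7.1).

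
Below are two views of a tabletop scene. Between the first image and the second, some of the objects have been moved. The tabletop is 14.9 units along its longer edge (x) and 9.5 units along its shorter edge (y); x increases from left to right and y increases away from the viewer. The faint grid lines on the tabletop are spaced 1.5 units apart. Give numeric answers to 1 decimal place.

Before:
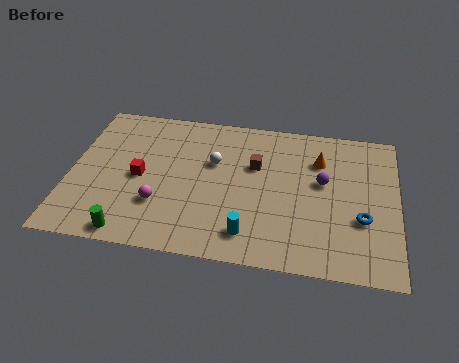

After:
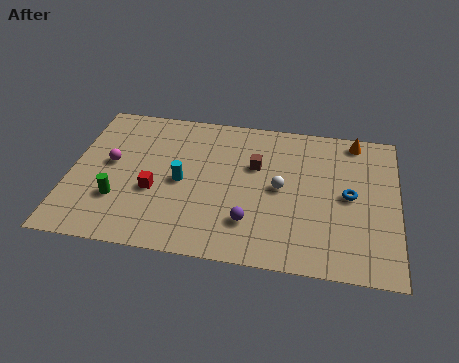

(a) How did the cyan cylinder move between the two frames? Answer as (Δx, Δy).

(-3.2, 2.8)

From the two frames, the cyan cylinder sits at roughly (8.3, 1.7) before and (5.1, 4.5) after.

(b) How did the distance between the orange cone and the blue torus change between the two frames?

-0.3

Before: roughly 4.0 units apart; after: 3.7. That's 0.3 units closer together.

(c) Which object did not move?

the brown cube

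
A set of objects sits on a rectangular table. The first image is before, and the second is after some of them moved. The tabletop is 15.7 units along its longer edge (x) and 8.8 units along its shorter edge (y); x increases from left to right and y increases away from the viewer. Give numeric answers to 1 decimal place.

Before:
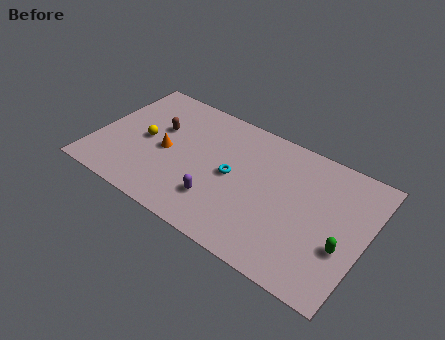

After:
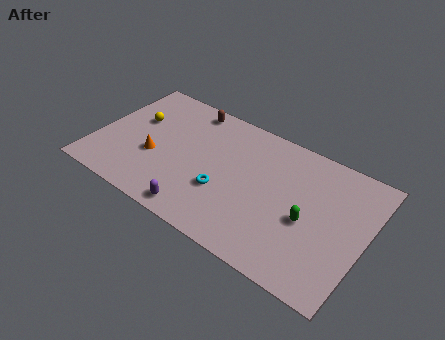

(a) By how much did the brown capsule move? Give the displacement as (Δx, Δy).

(1.4, 2.3)

The brown capsule was at about (3.4, 5.5) and moved to about (4.8, 7.8).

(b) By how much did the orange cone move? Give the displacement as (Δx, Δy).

(-0.6, -0.7)

The orange cone was at about (4.1, 4.1) and moved to about (3.5, 3.4).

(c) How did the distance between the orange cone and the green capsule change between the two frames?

-1.5

The distance was about 10.5 in the first image and 9.0 in the second, so they moved 1.5 units closer together.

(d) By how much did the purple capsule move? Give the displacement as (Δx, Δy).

(-0.9, -1.3)

The purple capsule was at about (7.5, 2.3) and moved to about (6.6, 1.0).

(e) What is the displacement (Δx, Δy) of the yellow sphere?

(-0.8, 1.2)

The yellow sphere started near (2.8, 4.3) and ended near (2.0, 5.5).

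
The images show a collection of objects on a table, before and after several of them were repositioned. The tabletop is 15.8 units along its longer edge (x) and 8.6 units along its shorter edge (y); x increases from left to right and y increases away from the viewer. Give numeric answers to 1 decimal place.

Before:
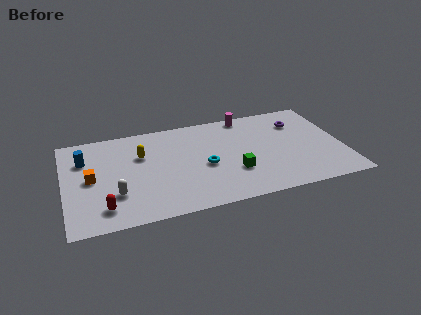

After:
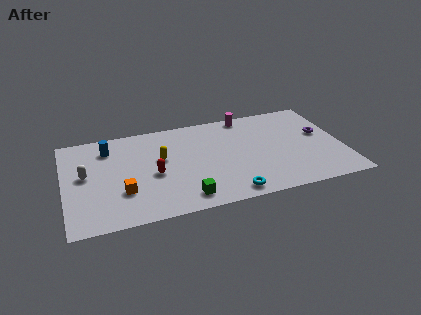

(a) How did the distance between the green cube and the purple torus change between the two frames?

+3.5

Before: roughly 5.4 units apart; after: 8.9. That's 3.5 units further apart.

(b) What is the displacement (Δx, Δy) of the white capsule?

(-1.6, 2.1)

From the two frames, the white capsule sits at roughly (2.8, 2.6) before and (1.2, 4.7) after.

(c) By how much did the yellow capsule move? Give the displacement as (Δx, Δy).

(1.1, -0.6)

The yellow capsule was at about (4.4, 5.7) and moved to about (5.5, 5.1).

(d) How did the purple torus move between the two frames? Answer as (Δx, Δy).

(1.2, -1.4)

From the two frames, the purple torus sits at roughly (13.5, 6.4) before and (14.7, 5.0) after.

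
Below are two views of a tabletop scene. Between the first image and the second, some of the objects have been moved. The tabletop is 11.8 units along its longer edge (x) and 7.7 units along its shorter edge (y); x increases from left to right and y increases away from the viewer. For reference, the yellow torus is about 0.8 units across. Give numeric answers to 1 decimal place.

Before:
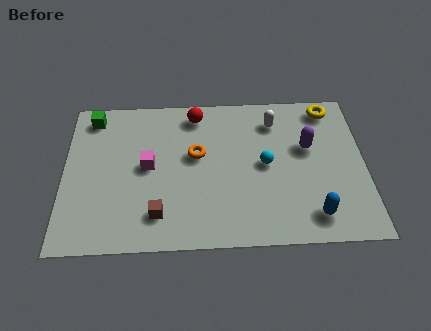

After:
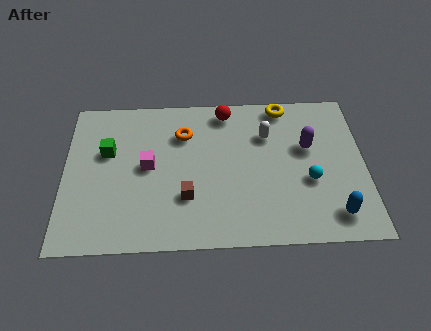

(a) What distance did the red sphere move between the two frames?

1.2

From (5.2, 6.6) to (6.4, 6.7), the red sphere covered √(1.2² + 0.1²) ≈ 1.2 units.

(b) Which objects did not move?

the purple capsule and the magenta cube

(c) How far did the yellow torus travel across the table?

1.8

The yellow torus moved from about (10.5, 6.7) to (8.7, 6.9), a distance of √(1.8² + 0.2²) ≈ 1.8.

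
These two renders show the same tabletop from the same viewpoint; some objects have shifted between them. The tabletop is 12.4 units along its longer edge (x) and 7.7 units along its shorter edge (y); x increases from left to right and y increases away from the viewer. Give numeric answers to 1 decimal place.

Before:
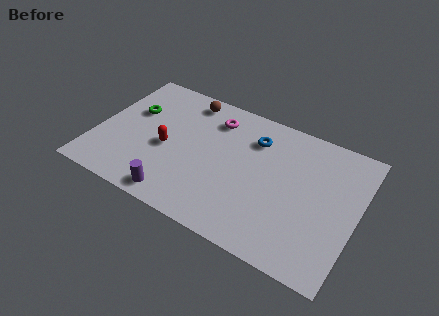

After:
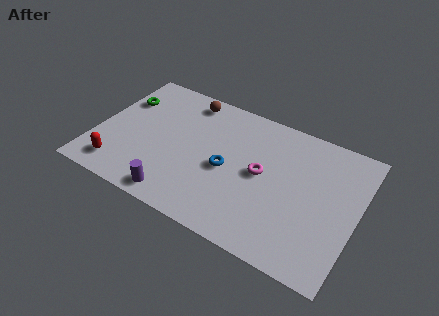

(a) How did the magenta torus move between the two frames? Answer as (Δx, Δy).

(2.6, -2.1)

The magenta torus was at about (5.3, 6.1) and moved to about (7.9, 4.0).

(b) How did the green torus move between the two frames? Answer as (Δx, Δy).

(-0.6, 0.5)

The green torus started near (1.5, 4.9) and ended near (0.9, 5.4).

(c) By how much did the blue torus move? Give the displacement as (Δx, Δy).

(-1.0, -2.3)

The blue torus started near (7.3, 5.8) and ended near (6.3, 3.5).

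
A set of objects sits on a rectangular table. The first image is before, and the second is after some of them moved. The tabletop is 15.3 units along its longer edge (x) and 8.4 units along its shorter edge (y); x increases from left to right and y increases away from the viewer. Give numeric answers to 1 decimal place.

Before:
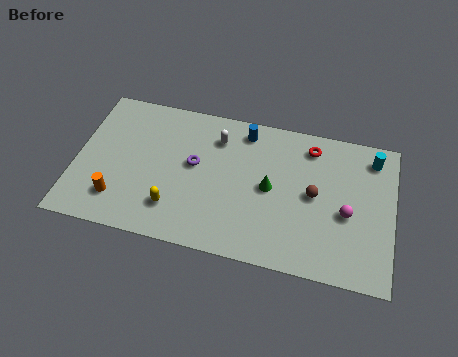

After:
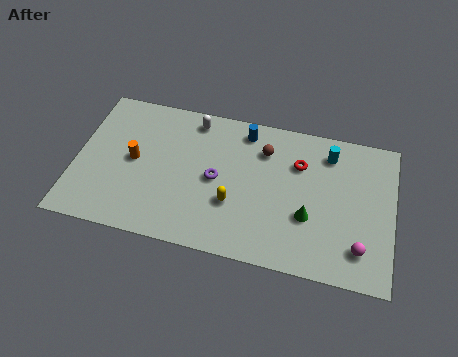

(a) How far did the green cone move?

2.2

The green cone was near (9.4, 4.2) before and (11.3, 3.0) after, so it travelled √(1.9² + 1.2²) ≈ 2.2 units.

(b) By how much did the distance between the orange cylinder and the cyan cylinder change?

-3.4

Before: roughly 13.0 units apart; after: 9.6. That's 3.4 units closer together.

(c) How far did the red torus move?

1.2

The red torus was near (11.2, 7.0) before and (10.7, 5.9) after, so it travelled √(0.5² + 1.1²) ≈ 1.2 units.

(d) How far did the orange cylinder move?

2.5

The orange cylinder moved from about (2.2, 1.9) to (2.8, 4.3), a distance of √(0.6² + 2.4²) ≈ 2.5.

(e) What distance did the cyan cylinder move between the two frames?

2.1

From (14.2, 7.0) to (12.1, 6.8), the cyan cylinder covered √(2.1² + 0.2²) ≈ 2.1 units.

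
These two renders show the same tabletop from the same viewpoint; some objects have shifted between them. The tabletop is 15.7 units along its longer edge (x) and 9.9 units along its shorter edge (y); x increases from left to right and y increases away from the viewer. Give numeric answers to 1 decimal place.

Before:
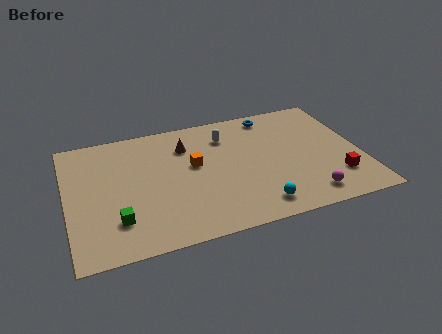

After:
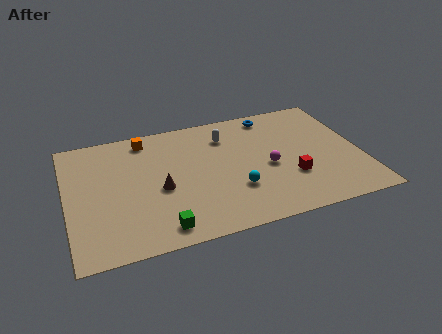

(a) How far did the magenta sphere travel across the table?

3.4

The magenta sphere moved from about (12.5, 1.5) to (10.7, 4.4), a distance of √(1.8² + 2.9²) ≈ 3.4.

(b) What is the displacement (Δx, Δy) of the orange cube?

(-2.4, 2.9)

The orange cube started near (6.8, 5.7) and ended near (4.4, 8.6).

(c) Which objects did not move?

the blue torus and the white capsule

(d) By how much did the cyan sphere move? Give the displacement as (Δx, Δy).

(-1.0, 1.6)

The cyan sphere was at about (9.8, 1.5) and moved to about (8.8, 3.1).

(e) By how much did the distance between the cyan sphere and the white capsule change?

-1.7

They were about 6.2 units apart before and 4.5 after — 1.7 units closer together.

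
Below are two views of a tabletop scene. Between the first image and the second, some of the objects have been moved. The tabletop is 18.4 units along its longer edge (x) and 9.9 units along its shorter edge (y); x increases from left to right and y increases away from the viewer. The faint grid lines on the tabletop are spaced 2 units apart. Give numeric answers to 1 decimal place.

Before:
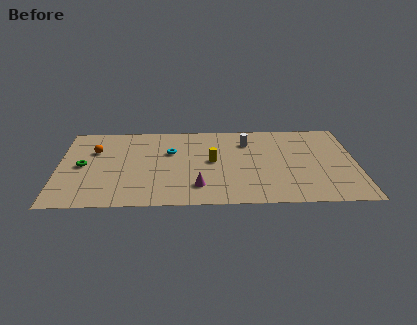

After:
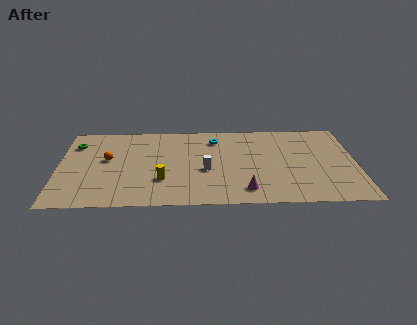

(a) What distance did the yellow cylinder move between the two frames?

3.8

The yellow cylinder was near (9.5, 5.2) before and (6.4, 3.0) after, so it travelled √(3.1² + 2.2²) ≈ 3.8 units.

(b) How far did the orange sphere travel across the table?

1.4

From (2.2, 6.7) to (3.0, 5.6), the orange sphere covered √(0.8² + 1.1²) ≈ 1.4 units.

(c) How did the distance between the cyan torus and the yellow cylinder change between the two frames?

+3.0

They were about 2.9 units apart before and 5.9 after — 3.0 units further apart.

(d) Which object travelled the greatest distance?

the white cylinder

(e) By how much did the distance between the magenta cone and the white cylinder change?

-2.7

Before: roughly 6.1 units apart; after: 3.4. That's 2.7 units closer together.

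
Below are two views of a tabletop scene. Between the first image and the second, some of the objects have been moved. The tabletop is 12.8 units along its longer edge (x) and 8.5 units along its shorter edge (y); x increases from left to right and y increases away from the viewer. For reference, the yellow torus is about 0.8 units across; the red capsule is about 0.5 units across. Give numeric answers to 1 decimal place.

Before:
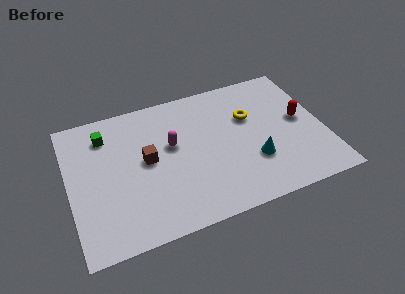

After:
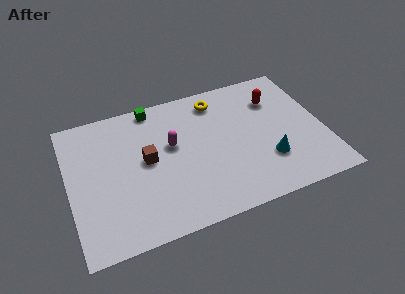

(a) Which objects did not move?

the brown cube and the magenta capsule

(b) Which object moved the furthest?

the green cube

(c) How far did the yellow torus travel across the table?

2.2

The yellow torus was near (9.2, 5.5) before and (7.7, 7.1) after, so it travelled √(1.5² + 1.6²) ≈ 2.2 units.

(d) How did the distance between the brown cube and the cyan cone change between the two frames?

+0.7

The distance was about 5.5 in the first image and 6.2 in the second, so they moved 0.7 units further apart.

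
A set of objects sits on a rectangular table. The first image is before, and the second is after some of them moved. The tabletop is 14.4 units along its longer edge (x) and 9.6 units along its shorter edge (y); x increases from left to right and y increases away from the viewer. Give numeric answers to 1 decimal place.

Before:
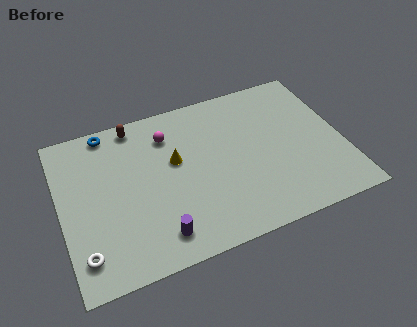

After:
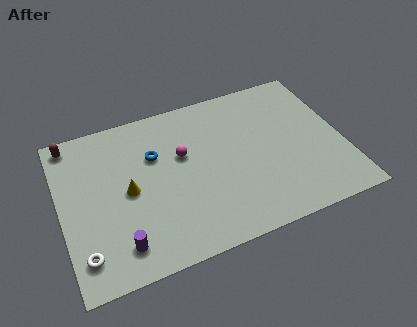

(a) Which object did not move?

the white torus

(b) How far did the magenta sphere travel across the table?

1.6

The magenta sphere moved from about (5.7, 7.4) to (6.3, 5.9), a distance of √(0.6² + 1.5²) ≈ 1.6.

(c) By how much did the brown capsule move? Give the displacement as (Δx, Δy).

(-3.3, 0.0)

The brown capsule started near (4.1, 8.6) and ended near (0.8, 8.6).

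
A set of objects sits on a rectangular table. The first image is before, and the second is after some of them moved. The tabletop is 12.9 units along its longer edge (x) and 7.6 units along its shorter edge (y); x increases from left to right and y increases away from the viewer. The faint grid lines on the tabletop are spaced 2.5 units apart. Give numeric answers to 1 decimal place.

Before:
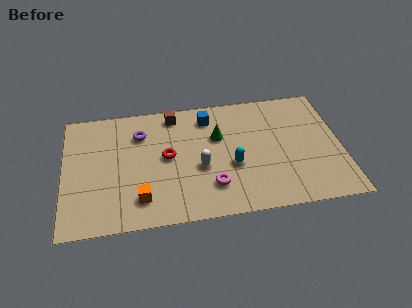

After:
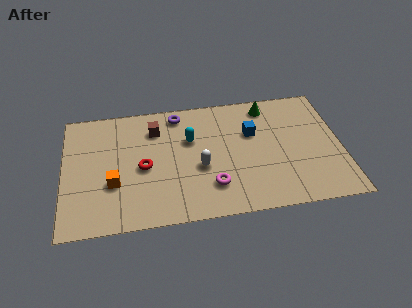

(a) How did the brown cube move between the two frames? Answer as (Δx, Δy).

(-0.9, -0.8)

The brown cube was at about (5.2, 6.6) and moved to about (4.3, 5.8).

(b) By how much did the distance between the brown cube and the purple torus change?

-0.5

The distance was about 1.9 in the first image and 1.4 in the second, so they moved 0.5 units closer together.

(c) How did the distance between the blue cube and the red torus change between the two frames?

+2.3

They were about 3.0 units apart before and 5.3 after — 2.3 units further apart.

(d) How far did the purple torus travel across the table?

2.1

The purple torus was near (3.6, 5.6) before and (5.4, 6.6) after, so it travelled √(1.8² + 1.0²) ≈ 2.1 units.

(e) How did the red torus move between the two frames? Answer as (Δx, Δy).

(-1.1, -0.5)

The red torus started near (4.8, 4.0) and ended near (3.7, 3.5).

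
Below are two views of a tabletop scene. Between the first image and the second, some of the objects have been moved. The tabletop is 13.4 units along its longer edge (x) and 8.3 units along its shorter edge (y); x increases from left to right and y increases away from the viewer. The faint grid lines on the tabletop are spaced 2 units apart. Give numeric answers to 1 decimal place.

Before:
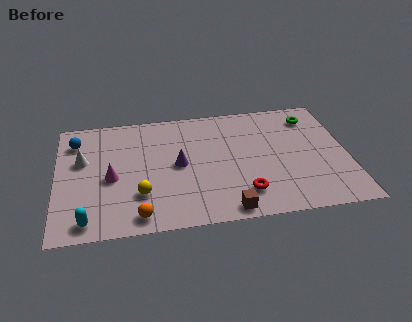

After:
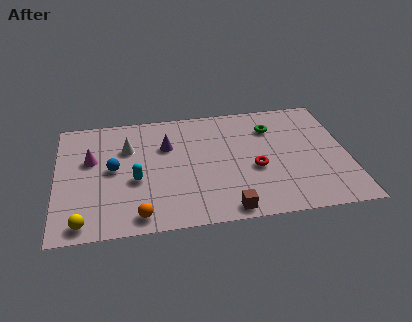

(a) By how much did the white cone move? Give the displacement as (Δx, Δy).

(2.1, 0.6)

From the two frames, the white cone sits at roughly (1.2, 5.1) before and (3.3, 5.7) after.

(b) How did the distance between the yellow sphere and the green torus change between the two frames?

+1.1

They were about 9.2 units apart before and 10.3 after — 1.1 units further apart.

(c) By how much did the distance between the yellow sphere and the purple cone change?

+3.6

They were about 2.5 units apart before and 6.1 after — 3.6 units further apart.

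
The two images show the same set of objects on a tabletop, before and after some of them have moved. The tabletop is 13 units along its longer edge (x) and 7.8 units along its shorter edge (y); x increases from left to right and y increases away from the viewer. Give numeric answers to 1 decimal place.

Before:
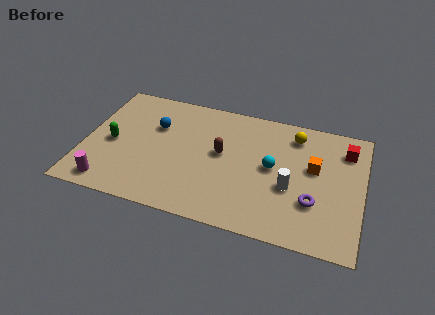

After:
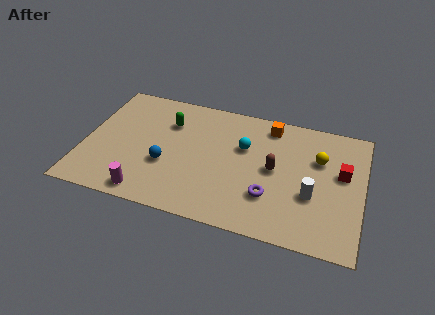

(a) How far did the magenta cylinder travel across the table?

1.8

From (1.4, 1.0) to (3.2, 0.9), the magenta cylinder covered √(1.8² + 0.1²) ≈ 1.8 units.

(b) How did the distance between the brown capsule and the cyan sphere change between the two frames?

-0.6

They were about 2.4 units apart before and 1.8 after — 0.6 units closer together.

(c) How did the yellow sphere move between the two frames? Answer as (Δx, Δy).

(1.2, -1.2)

The yellow sphere started near (9.7, 6.4) and ended near (10.9, 5.2).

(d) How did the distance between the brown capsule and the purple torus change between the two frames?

-3.1

Before: roughly 4.8 units apart; after: 1.7. That's 3.1 units closer together.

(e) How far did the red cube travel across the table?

1.5

From (12.1, 6.1) to (12.0, 4.6), the red cube covered √(0.1² + 1.5²) ≈ 1.5 units.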